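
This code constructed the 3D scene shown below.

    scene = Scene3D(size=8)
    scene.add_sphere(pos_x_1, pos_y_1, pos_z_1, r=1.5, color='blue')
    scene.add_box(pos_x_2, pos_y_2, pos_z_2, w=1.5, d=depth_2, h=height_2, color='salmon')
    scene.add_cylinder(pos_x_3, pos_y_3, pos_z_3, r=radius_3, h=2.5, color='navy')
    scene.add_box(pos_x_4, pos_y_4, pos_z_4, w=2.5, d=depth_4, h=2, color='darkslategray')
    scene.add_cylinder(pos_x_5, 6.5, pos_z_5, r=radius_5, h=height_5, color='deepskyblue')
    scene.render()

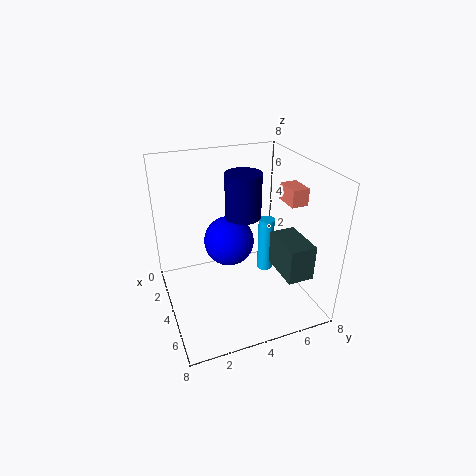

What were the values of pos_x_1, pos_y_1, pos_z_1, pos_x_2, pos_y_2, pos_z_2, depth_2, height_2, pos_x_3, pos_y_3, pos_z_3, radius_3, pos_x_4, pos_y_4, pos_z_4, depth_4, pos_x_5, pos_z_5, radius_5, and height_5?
pos_x_1 = 2.5; pos_y_1 = 4; pos_z_1 = 3; pos_x_2 = 3; pos_y_2 = 7; pos_z_2 = 5.5; depth_2 = 1; height_2 = 1; pos_x_3 = 3.5; pos_y_3 = 4.5; pos_z_3 = 5; radius_3 = 1; pos_x_4 = 4; pos_y_4 = 6; pos_z_4 = 2; depth_4 = 1.5; pos_x_5 = 2.5; pos_z_5 = 0.5; radius_5 = 0.5; height_5 = 3.5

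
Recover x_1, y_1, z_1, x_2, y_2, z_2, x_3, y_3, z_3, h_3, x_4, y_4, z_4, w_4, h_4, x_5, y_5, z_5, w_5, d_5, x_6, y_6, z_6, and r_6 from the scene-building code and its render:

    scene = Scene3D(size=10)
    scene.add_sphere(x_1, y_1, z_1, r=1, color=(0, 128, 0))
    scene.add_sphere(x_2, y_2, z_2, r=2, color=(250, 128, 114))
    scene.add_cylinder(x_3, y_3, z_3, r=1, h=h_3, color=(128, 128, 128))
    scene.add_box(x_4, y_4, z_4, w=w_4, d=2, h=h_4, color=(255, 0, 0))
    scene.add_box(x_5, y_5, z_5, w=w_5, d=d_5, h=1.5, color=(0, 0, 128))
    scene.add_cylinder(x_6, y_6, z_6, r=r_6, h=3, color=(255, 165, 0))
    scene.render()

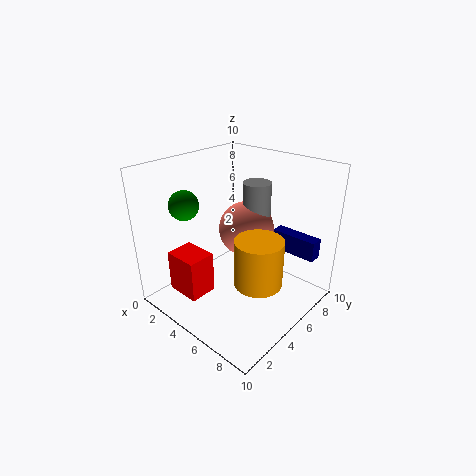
x_1 = 2.5; y_1 = 2.5; z_1 = 7.5; x_2 = 4.5; y_2 = 6.5; z_2 = 5; x_3 = 5; y_3 = 7; z_3 = 5; h_3 = 3.5; x_4 = 1.5; y_4 = 1.5; z_4 = 1; w_4 = 2.5; h_4 = 3; x_5 = 5.5; y_5 = 8.5; z_5 = 3; w_5 = 3.5; d_5 = 1; x_6 = 8; y_6 = 3.5; z_6 = 3.5; r_6 = 1.5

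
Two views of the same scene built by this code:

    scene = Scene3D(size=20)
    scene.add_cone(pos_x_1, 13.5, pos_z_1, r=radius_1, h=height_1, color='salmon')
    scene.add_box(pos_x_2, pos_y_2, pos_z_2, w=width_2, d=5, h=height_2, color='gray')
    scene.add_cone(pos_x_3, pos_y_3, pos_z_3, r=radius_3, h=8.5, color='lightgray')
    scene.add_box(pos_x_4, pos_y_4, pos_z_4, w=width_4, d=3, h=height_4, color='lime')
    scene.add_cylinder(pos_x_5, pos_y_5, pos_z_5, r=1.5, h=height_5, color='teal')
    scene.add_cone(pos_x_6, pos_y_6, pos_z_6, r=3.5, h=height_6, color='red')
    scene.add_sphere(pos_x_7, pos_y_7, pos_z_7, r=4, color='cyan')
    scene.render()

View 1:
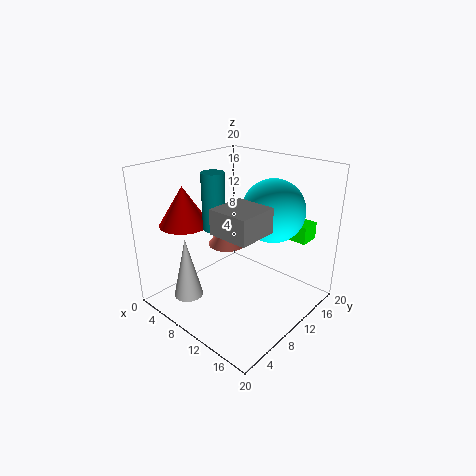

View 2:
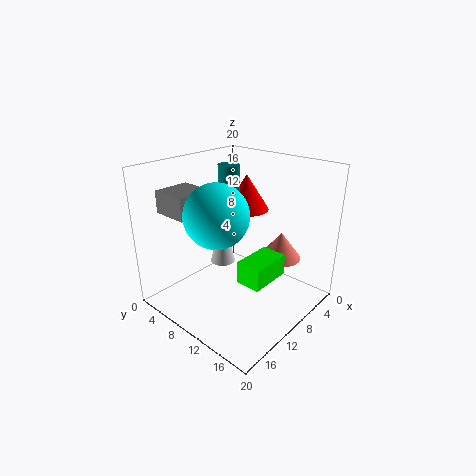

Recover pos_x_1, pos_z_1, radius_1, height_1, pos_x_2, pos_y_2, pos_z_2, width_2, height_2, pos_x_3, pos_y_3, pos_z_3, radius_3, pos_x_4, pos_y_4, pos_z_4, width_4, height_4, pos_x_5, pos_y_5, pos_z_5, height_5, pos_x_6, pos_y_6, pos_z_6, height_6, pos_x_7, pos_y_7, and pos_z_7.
pos_x_1 = 4.5, pos_z_1 = 6, radius_1 = 3, height_1 = 4, pos_x_2 = 12.5, pos_y_2 = 2.5, pos_z_2 = 14, width_2 = 5, height_2 = 3, pos_x_3 = 6.5, pos_y_3 = 3.5, pos_z_3 = 2.5, radius_3 = 2, pos_x_4 = 12, pos_y_4 = 16, pos_z_4 = 9, width_4 = 5, height_4 = 2.5, pos_x_5 = 8.5, pos_y_5 = 7, pos_z_5 = 12, height_5 = 7.5, pos_x_6 = 3.5, pos_y_6 = 6, pos_z_6 = 11.5, height_6 = 5.5, pos_x_7 = 15, pos_y_7 = 11, pos_z_7 = 15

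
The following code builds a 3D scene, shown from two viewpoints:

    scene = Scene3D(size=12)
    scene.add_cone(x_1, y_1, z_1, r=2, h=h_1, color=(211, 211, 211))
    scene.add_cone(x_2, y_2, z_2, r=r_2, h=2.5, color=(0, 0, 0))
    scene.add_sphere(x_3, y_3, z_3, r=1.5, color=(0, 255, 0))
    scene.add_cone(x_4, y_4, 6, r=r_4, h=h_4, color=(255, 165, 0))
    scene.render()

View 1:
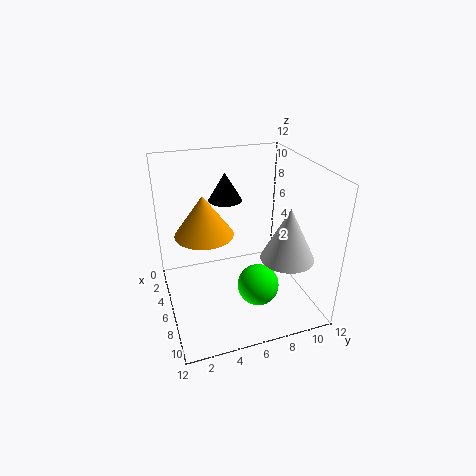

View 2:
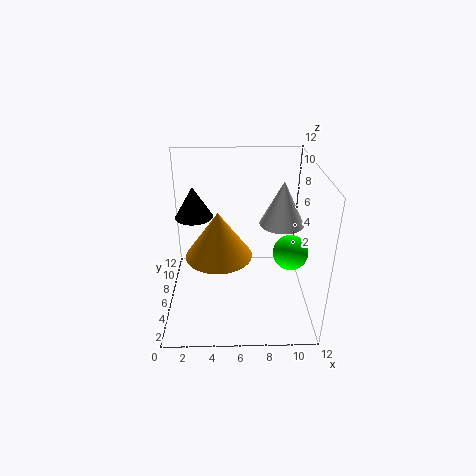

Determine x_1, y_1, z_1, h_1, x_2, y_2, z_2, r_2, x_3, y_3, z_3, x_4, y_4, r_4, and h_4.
x_1 = 10
y_1 = 8.5
z_1 = 6
h_1 = 4
x_2 = 2.5
y_2 = 6
z_2 = 8
r_2 = 1.5
x_3 = 10.5
y_3 = 6
z_3 = 4.5
x_4 = 4.5
y_4 = 3.5
r_4 = 2.5
h_4 = 3.5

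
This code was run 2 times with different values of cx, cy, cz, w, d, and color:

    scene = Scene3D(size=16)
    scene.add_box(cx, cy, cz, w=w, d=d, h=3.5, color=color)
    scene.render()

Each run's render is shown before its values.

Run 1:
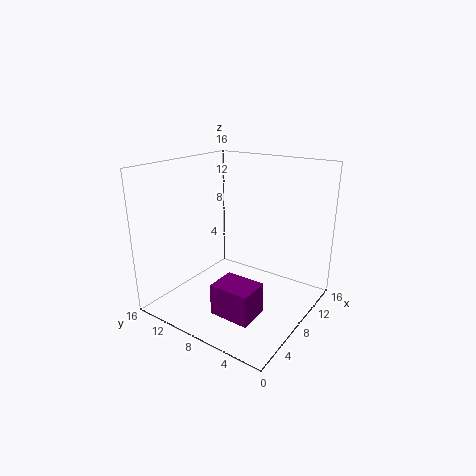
cx = 3.5; cy = 4; cz = 0.5; w = 3.5; d = 4.5; color = 'purple'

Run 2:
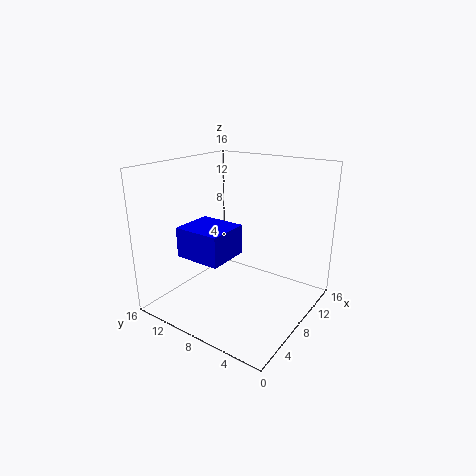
cx = 4.5; cy = 8.5; cz = 5.5; w = 5; d = 5.5; color = 'blue'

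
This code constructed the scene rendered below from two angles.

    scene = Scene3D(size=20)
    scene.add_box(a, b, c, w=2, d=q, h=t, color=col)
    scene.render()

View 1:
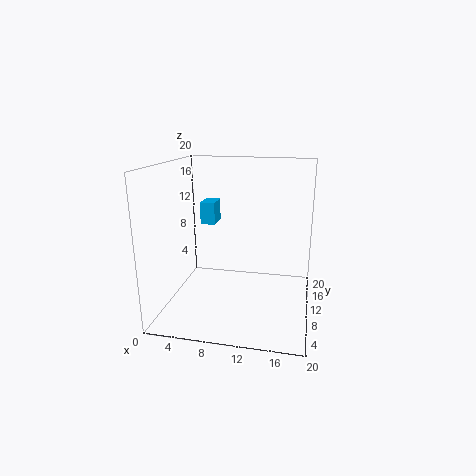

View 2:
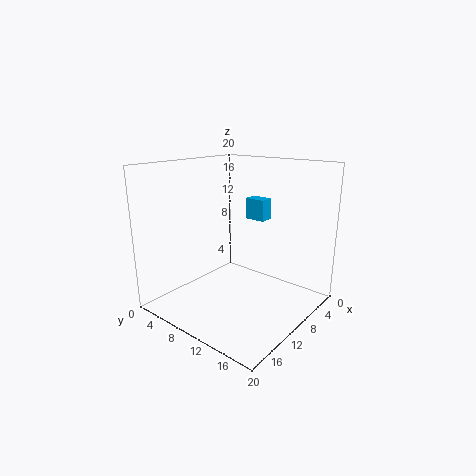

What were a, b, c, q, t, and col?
a = 5
b = 9
c = 12
q = 3
t = 3
col = 'deepskyblue'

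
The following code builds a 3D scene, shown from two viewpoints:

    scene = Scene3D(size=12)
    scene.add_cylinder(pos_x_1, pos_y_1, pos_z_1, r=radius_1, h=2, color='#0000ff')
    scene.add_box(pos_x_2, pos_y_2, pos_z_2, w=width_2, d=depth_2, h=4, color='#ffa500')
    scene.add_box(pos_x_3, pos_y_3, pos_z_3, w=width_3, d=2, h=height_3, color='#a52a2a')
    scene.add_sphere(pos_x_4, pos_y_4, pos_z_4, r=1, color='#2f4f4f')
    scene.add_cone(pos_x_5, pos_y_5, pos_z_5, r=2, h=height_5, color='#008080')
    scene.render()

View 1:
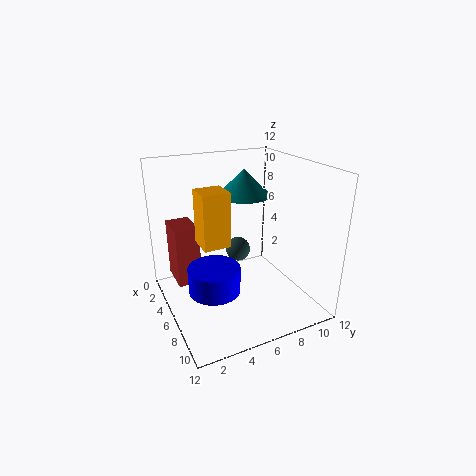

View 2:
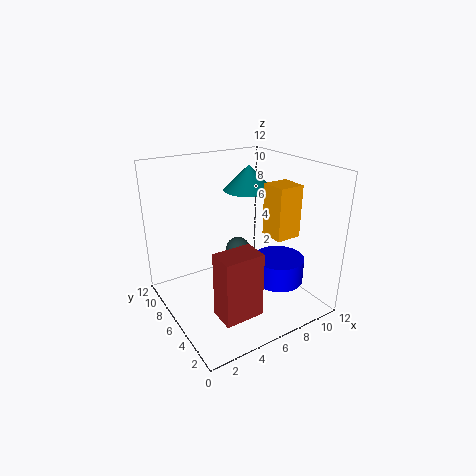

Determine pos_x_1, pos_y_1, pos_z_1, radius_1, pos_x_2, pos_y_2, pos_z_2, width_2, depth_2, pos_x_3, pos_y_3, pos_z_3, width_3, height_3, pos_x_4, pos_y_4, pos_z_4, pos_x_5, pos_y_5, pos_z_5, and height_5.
pos_x_1 = 8, pos_y_1 = 3, pos_z_1 = 3, radius_1 = 2, pos_x_2 = 7, pos_y_2 = 2, pos_z_2 = 7, width_2 = 2, depth_2 = 2, pos_x_3 = 2, pos_y_3 = 1, pos_z_3 = 2, width_3 = 3, height_3 = 5, pos_x_4 = 6, pos_y_4 = 6, pos_z_4 = 5, pos_x_5 = 7, pos_y_5 = 6, pos_z_5 = 10, height_5 = 2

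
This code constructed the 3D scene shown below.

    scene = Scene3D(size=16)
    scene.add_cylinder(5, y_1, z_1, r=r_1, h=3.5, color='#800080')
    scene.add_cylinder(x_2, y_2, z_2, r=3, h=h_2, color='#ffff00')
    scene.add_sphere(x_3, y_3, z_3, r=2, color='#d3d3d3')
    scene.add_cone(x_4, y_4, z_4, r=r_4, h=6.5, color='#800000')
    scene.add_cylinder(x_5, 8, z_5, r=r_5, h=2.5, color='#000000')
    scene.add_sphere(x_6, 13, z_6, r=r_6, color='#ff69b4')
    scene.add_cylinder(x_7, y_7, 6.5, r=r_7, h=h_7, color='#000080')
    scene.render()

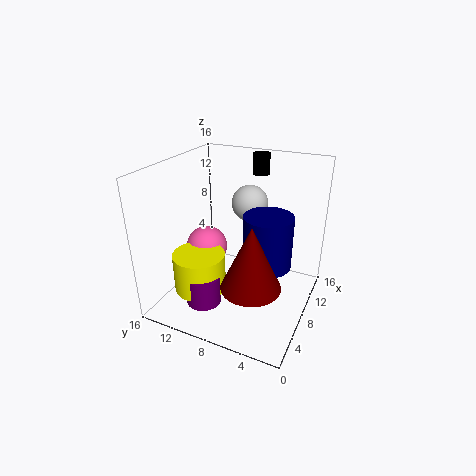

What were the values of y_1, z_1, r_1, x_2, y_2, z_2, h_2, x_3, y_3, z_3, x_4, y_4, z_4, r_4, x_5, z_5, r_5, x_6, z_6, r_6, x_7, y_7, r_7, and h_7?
y_1 = 11
z_1 = 0.5
r_1 = 2
x_2 = 6
y_2 = 12
z_2 = 1.5
h_2 = 4.5
x_3 = 10
y_3 = 7.5
z_3 = 11.5
x_4 = 3.5
y_4 = 4.5
z_4 = 5.5
r_4 = 3
x_5 = 14.5
z_5 = 13.5
r_5 = 1
x_6 = 9.5
z_6 = 5
r_6 = 2.5
x_7 = 6.5
y_7 = 4
r_7 = 2.5
h_7 = 5.5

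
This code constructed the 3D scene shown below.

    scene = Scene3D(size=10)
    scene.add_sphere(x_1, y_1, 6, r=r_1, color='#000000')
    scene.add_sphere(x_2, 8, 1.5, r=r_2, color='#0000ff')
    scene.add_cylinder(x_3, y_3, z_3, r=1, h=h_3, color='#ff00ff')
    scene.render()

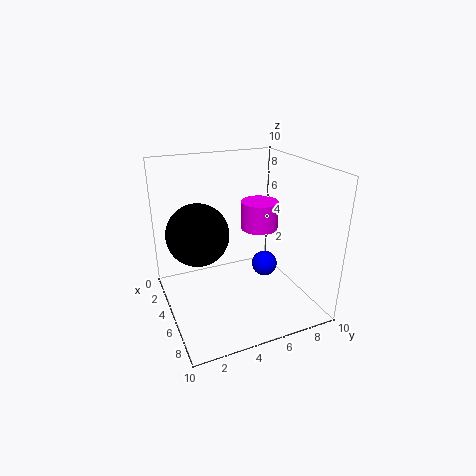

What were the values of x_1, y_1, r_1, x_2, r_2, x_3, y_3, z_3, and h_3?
x_1 = 5.5
y_1 = 2
r_1 = 2
x_2 = 3.5
r_2 = 1
x_3 = 9
y_3 = 4.5
z_3 = 7.5
h_3 = 1.5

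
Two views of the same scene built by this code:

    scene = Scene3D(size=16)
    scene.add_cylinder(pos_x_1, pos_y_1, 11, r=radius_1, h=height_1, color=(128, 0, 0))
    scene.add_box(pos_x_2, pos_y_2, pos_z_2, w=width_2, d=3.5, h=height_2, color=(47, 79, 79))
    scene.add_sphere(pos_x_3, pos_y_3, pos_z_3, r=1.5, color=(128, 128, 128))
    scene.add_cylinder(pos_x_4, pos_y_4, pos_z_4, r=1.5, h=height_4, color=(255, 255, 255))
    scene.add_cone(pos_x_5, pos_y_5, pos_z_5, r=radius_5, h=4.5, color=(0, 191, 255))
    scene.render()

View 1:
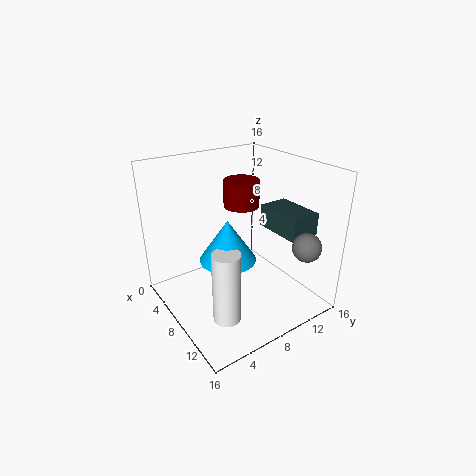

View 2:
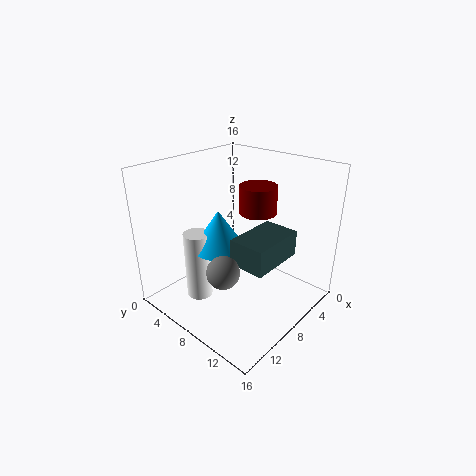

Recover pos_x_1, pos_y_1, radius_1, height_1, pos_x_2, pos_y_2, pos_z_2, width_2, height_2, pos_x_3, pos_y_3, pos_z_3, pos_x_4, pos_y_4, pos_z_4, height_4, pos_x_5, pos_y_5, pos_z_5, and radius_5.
pos_x_1 = 6.5
pos_y_1 = 9.5
radius_1 = 2
height_1 = 3
pos_x_2 = 7.5
pos_y_2 = 11.5
pos_z_2 = 8.5
width_2 = 5.5
height_2 = 2.5
pos_x_3 = 14.5
pos_y_3 = 12
pos_z_3 = 8.5
pos_x_4 = 11
pos_y_4 = 4.5
pos_z_4 = 0.5
height_4 = 8
pos_x_5 = 9
pos_y_5 = 6
pos_z_5 = 6.5
radius_5 = 3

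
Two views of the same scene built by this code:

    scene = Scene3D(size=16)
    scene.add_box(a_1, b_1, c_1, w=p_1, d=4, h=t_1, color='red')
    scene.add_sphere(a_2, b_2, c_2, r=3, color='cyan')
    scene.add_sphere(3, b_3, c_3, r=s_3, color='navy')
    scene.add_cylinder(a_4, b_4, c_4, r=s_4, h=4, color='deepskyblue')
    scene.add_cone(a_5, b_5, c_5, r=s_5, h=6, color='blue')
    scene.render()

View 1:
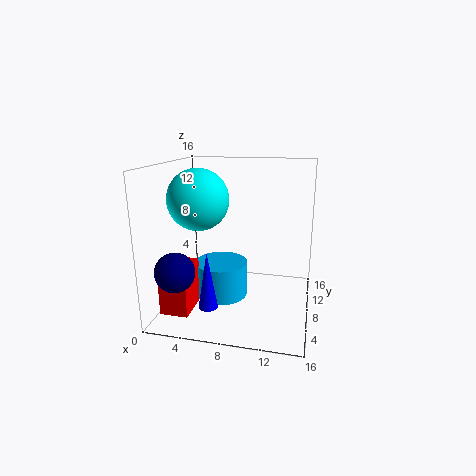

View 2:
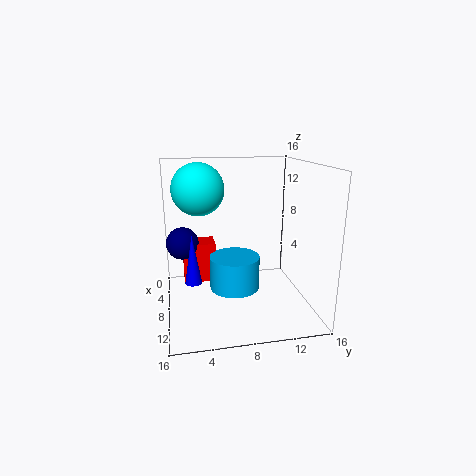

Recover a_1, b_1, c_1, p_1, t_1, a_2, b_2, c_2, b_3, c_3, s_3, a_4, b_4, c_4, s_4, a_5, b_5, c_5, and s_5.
a_1 = 1, b_1 = 2, c_1 = 1, p_1 = 3, t_1 = 5, a_2 = 5, b_2 = 4, c_2 = 13, b_3 = 2, c_3 = 6, s_3 = 2, a_4 = 6, b_4 = 8, c_4 = 1, s_4 = 3, a_5 = 6, b_5 = 3, c_5 = 2, s_5 = 1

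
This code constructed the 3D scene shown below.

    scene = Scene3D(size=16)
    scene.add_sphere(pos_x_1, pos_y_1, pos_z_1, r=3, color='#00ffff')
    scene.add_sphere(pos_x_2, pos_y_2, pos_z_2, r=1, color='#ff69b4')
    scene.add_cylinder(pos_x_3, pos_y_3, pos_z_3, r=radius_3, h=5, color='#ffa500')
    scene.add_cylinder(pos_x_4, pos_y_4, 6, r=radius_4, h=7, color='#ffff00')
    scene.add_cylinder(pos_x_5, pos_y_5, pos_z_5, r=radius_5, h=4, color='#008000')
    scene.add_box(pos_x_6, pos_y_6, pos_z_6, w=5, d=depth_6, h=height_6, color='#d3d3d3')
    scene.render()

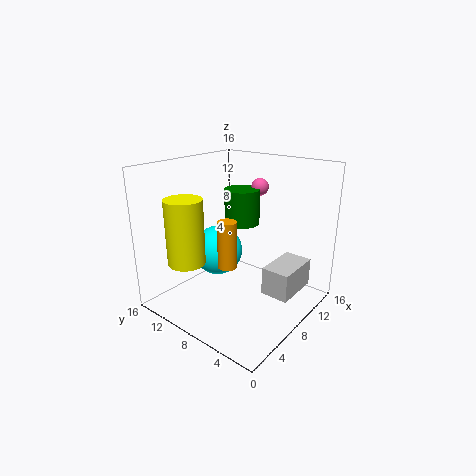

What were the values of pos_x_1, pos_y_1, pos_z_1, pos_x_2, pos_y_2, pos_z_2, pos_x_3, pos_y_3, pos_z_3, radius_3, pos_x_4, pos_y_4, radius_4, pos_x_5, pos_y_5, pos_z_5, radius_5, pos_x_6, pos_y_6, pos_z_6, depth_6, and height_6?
pos_x_1 = 9
pos_y_1 = 12
pos_z_1 = 5
pos_x_2 = 12
pos_y_2 = 8
pos_z_2 = 13
pos_x_3 = 5
pos_y_3 = 7
pos_z_3 = 6
radius_3 = 1
pos_x_4 = 3
pos_y_4 = 11
radius_4 = 2
pos_x_5 = 10
pos_y_5 = 9
pos_z_5 = 9
radius_5 = 2
pos_x_6 = 7
pos_y_6 = 1
pos_z_6 = 3
depth_6 = 3
height_6 = 3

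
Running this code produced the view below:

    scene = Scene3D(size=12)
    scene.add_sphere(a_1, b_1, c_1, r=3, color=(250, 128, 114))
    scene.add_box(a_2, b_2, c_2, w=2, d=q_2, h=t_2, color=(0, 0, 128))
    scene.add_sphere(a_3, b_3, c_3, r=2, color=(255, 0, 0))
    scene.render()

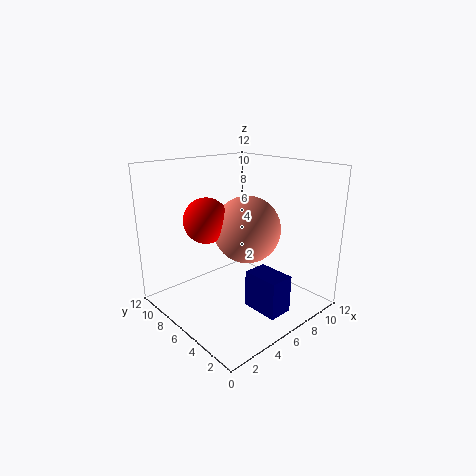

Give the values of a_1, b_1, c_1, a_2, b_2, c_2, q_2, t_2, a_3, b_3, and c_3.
a_1 = 8; b_1 = 7; c_1 = 6; a_2 = 5; b_2 = 1; c_2 = 1; q_2 = 3; t_2 = 3; a_3 = 5; b_3 = 9; c_3 = 7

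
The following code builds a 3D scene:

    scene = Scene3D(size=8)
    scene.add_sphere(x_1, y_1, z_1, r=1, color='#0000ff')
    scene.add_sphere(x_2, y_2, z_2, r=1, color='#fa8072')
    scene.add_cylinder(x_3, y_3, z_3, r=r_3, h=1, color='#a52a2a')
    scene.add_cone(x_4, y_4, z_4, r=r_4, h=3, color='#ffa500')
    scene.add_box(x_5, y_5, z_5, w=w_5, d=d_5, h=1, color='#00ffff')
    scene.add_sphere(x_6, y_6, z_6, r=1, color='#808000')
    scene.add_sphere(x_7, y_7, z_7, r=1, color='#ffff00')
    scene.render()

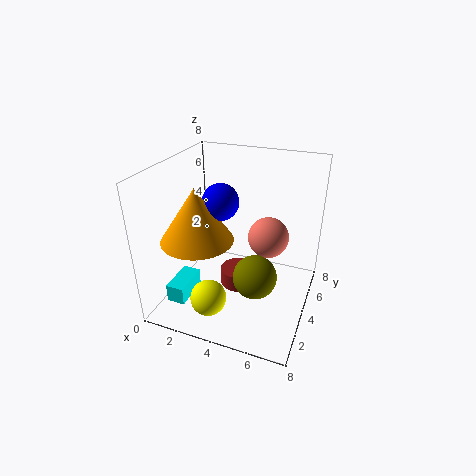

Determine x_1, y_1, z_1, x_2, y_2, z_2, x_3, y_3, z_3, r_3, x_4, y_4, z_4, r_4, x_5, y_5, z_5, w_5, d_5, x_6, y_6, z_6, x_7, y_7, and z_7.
x_1 = 3; y_1 = 4; z_1 = 6; x_2 = 6; y_2 = 3; z_2 = 5; x_3 = 4; y_3 = 4; z_3 = 1; r_3 = 1; x_4 = 2; y_4 = 3; z_4 = 4; r_4 = 2; x_5 = 1; y_5 = 1; z_5 = 1; w_5 = 1; d_5 = 2; x_6 = 6; y_6 = 1; z_6 = 4; x_7 = 3; y_7 = 2; z_7 = 1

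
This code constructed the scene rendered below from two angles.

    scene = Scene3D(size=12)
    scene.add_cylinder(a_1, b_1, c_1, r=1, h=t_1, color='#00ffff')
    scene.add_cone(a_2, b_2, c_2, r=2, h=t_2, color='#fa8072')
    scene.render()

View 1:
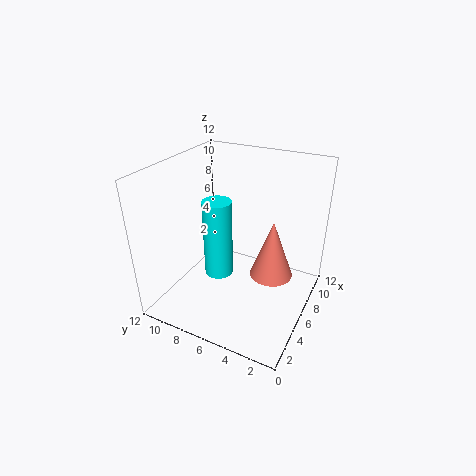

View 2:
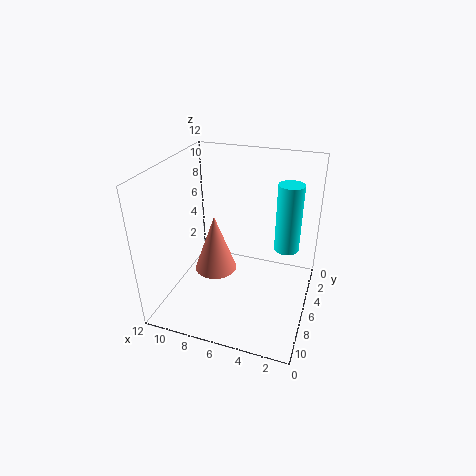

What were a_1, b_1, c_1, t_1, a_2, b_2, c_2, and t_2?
a_1 = 2
b_1 = 5.5
c_1 = 5.5
t_1 = 5.5
a_2 = 9
b_2 = 4
c_2 = 1
t_2 = 5.5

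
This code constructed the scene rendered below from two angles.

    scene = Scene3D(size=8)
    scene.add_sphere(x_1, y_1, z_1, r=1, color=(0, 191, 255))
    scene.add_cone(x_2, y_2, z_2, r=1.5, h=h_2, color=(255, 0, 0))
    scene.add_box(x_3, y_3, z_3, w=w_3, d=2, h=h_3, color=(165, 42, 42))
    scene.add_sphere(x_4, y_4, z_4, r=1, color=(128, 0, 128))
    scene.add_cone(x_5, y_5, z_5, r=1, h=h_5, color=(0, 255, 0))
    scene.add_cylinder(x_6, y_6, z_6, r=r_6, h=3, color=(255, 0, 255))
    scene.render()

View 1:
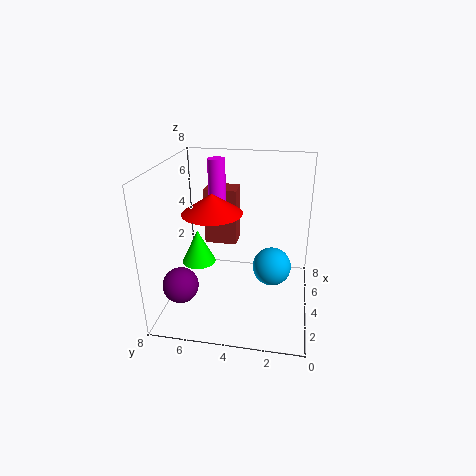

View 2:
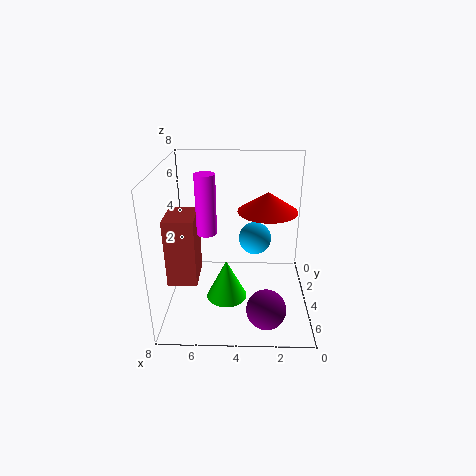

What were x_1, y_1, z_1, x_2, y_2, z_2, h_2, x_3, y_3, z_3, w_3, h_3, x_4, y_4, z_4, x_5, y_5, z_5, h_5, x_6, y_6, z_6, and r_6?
x_1 = 3, y_1 = 2, z_1 = 3, x_2 = 2.5, y_2 = 5, z_2 = 6, h_2 = 1, x_3 = 6, y_3 = 4.5, z_3 = 2.5, w_3 = 1.5, h_3 = 3.5, x_4 = 2.5, y_4 = 7, z_4 = 1.5, x_5 = 4.5, y_5 = 6.5, z_5 = 2, h_5 = 2, x_6 = 5.5, y_6 = 5.5, z_6 = 5, r_6 = 0.5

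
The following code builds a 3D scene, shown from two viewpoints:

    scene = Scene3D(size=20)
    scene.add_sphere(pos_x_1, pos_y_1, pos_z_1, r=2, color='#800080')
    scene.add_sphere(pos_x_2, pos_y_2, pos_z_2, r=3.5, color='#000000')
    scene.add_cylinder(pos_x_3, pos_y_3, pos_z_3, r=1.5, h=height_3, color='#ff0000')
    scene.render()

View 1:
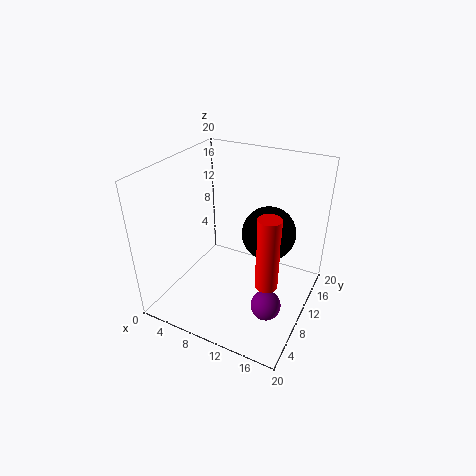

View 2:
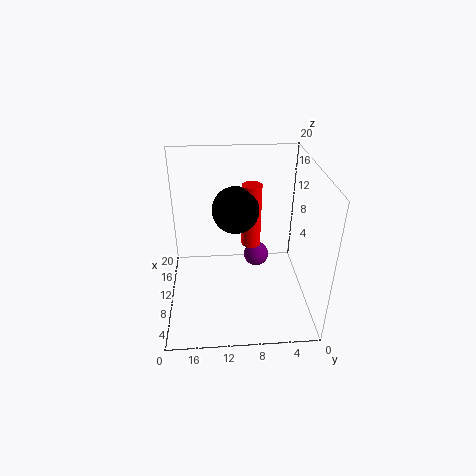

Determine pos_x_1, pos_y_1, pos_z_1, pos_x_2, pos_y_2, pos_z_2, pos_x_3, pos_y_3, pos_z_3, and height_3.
pos_x_1 = 16; pos_y_1 = 6.5; pos_z_1 = 3; pos_x_2 = 14.5; pos_y_2 = 10; pos_z_2 = 12; pos_x_3 = 15.5; pos_y_3 = 7.5; pos_z_3 = 5.5; height_3 = 10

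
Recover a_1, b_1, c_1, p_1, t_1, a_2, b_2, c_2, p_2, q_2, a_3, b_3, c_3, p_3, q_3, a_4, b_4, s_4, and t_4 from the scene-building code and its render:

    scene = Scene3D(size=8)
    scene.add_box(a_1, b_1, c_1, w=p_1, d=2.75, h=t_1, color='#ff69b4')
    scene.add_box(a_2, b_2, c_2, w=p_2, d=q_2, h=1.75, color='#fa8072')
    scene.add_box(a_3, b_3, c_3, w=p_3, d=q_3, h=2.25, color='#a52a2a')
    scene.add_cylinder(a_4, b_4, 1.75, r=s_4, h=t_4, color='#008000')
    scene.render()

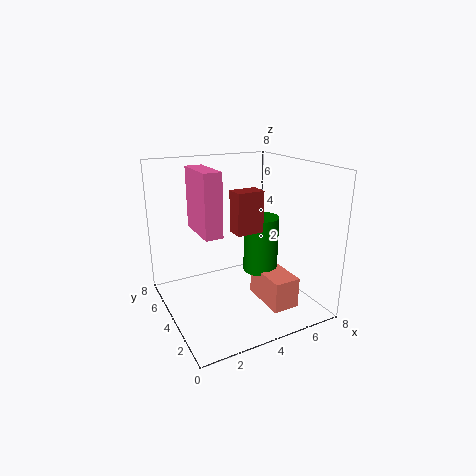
a_1 = 2; b_1 = 3.75; c_1 = 4.25; p_1 = 1; t_1 = 3.5; a_2 = 5; b_2 = 1.5; c_2 = 0.25; p_2 = 1.5; q_2 = 2.75; a_3 = 3.5; b_3 = 3; c_3 = 4.5; p_3 = 1.5; q_3 = 1; a_4 = 5.5; b_4 = 4; s_4 = 1; t_4 = 3.25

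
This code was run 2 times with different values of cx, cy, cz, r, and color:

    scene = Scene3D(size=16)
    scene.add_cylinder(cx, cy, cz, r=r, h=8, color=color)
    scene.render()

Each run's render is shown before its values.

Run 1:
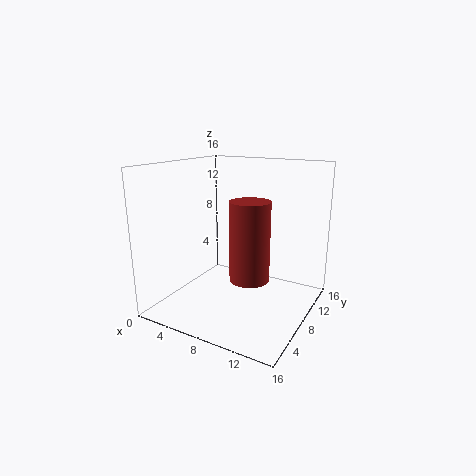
cx = 11, cy = 5, cz = 5, r = 2, color = 'brown'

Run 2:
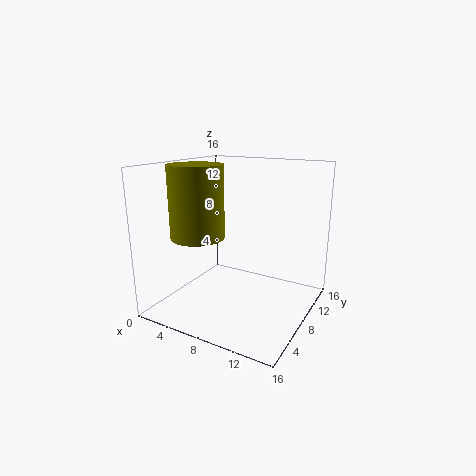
cx = 4, cy = 6, cz = 8, r = 3, color = 'olive'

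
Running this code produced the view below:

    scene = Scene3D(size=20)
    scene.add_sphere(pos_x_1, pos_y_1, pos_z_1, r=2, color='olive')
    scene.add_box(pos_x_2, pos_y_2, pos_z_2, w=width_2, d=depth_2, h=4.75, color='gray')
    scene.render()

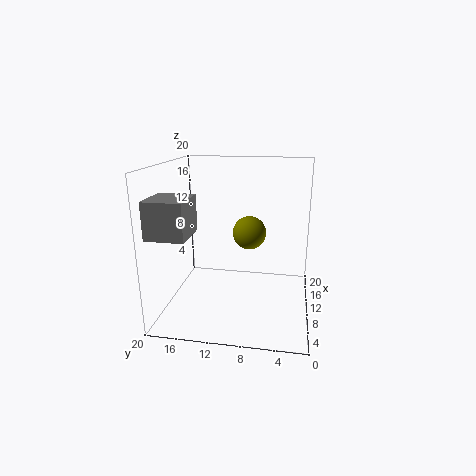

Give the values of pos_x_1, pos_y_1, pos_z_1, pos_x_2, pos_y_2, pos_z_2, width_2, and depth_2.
pos_x_1 = 5.25
pos_y_1 = 7.75
pos_z_1 = 12.5
pos_x_2 = 2
pos_y_2 = 15
pos_z_2 = 11.75
width_2 = 5.5
depth_2 = 5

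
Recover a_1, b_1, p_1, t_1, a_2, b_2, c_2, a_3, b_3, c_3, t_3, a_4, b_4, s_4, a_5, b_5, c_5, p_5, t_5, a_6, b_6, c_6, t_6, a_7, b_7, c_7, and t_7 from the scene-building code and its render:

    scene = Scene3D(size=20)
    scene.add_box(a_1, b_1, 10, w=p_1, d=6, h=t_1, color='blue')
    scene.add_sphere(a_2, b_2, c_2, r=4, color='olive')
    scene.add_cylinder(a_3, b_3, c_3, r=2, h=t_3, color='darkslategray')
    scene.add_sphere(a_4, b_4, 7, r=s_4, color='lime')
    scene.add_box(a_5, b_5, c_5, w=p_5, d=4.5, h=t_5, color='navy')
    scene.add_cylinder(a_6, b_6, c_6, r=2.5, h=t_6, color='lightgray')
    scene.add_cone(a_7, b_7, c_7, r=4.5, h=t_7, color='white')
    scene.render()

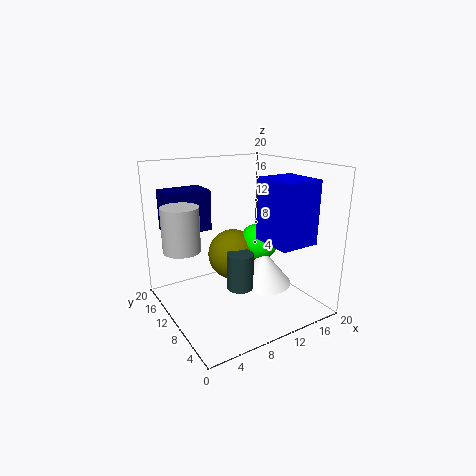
a_1 = 12
b_1 = 2.5
p_1 = 5.5
t_1 = 8.5
a_2 = 12.5
b_2 = 15.5
c_2 = 5
a_3 = 11
b_3 = 11
c_3 = 1.5
t_3 = 5.5
a_4 = 16
b_4 = 13.5
s_4 = 3
a_5 = 2
b_5 = 15
c_5 = 10
p_5 = 6.5
t_5 = 6
a_6 = 2.5
b_6 = 12
c_6 = 9
t_6 = 6
a_7 = 15.5
b_7 = 11.5
c_7 = 1
t_7 = 5.5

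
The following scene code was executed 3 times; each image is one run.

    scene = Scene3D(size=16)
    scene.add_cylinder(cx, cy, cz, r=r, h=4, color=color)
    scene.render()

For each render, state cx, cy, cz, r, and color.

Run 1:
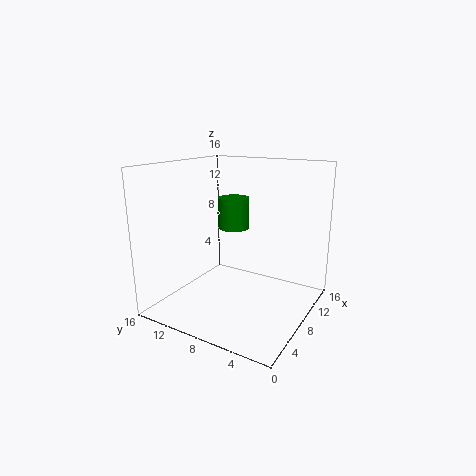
cx = 13.25
cy = 11.75
cz = 7.25
r = 2
color = 'green'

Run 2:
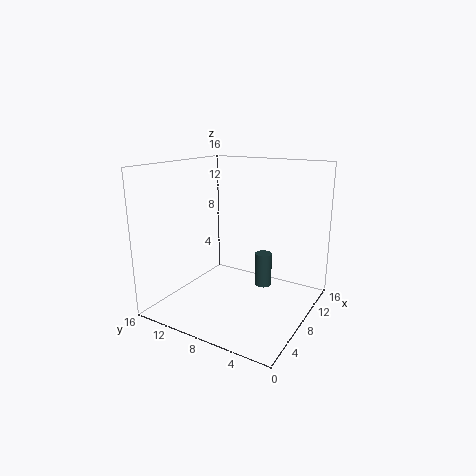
cx = 11
cy = 6.25
cz = 1.5
r = 1
color = 'darkslategray'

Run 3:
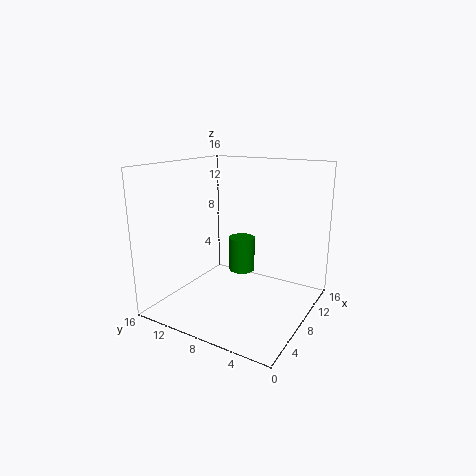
cx = 9.75
cy = 8.5
cz = 3.5
r = 1.5
color = 'green'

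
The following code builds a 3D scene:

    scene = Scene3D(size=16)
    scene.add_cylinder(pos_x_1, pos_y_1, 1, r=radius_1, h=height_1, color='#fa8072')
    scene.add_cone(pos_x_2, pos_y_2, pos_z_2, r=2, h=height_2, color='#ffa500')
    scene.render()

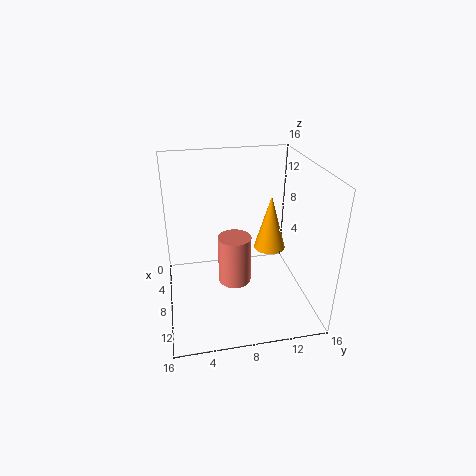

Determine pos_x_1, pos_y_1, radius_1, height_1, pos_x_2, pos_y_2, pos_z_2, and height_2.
pos_x_1 = 6
pos_y_1 = 8
radius_1 = 2
height_1 = 6
pos_x_2 = 4
pos_y_2 = 13
pos_z_2 = 4
height_2 = 7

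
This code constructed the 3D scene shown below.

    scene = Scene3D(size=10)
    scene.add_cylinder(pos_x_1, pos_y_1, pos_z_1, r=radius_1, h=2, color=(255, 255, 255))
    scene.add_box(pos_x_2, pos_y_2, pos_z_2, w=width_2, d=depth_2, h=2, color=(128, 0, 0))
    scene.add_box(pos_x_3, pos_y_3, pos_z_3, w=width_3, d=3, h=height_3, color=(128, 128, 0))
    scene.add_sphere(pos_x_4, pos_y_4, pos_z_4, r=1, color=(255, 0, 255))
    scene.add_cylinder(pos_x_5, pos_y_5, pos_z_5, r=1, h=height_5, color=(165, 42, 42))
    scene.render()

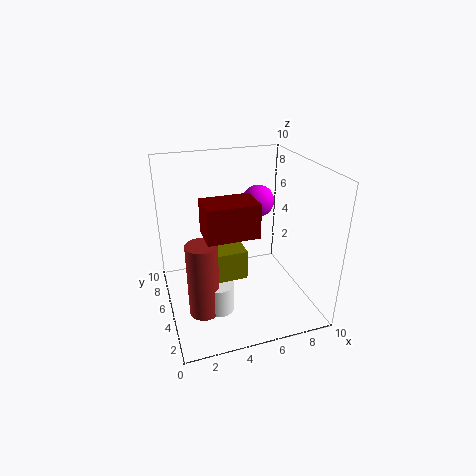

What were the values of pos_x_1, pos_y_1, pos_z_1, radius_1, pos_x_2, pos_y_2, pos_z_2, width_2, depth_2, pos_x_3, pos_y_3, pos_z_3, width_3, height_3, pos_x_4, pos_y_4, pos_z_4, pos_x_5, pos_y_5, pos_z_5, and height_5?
pos_x_1 = 3, pos_y_1 = 3, pos_z_1 = 1, radius_1 = 1, pos_x_2 = 2, pos_y_2 = 1, pos_z_2 = 7, width_2 = 3, depth_2 = 2, pos_x_3 = 3, pos_y_3 = 3, pos_z_3 = 3, width_3 = 2, height_3 = 2, pos_x_4 = 6, pos_y_4 = 4, pos_z_4 = 8, pos_x_5 = 2, pos_y_5 = 3, pos_z_5 = 1, height_5 = 5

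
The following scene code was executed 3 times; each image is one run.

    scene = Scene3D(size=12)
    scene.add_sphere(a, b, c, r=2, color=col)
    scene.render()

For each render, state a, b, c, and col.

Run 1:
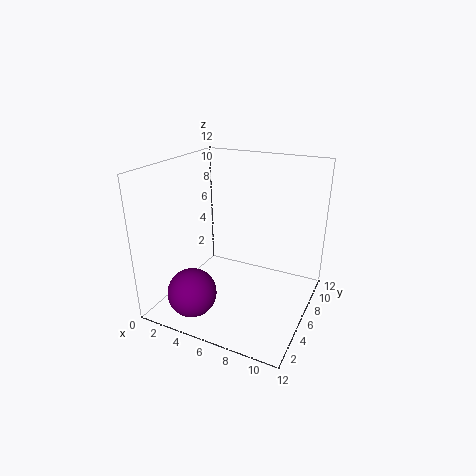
a = 3.5; b = 2.5; c = 2; col = 'purple'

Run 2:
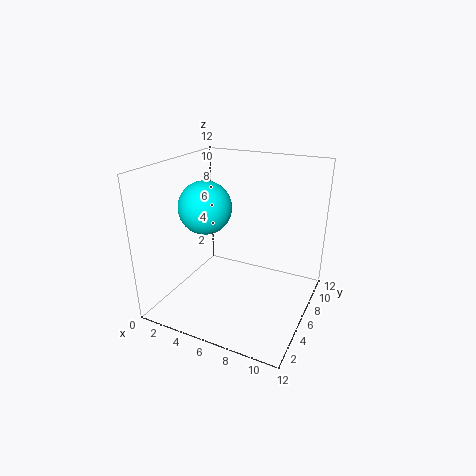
a = 4.5; b = 3.5; c = 9.25; col = 'cyan'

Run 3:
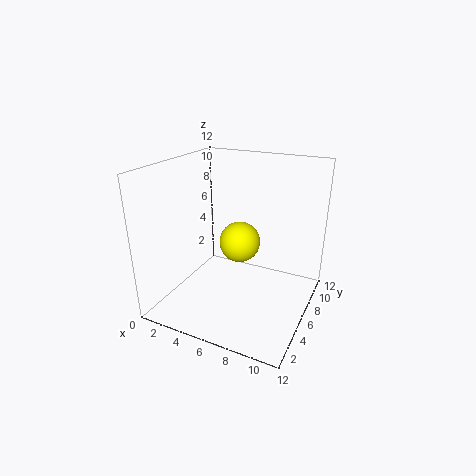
a = 4.25; b = 10; c = 3.5; col = 'yellow'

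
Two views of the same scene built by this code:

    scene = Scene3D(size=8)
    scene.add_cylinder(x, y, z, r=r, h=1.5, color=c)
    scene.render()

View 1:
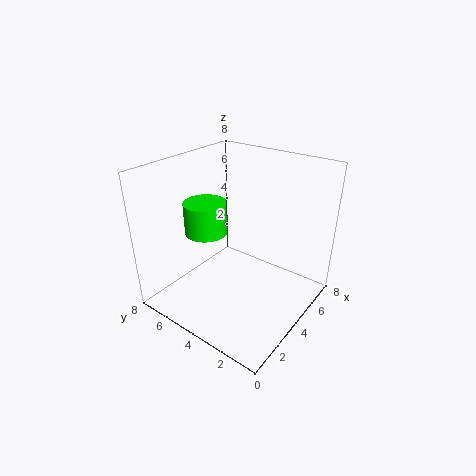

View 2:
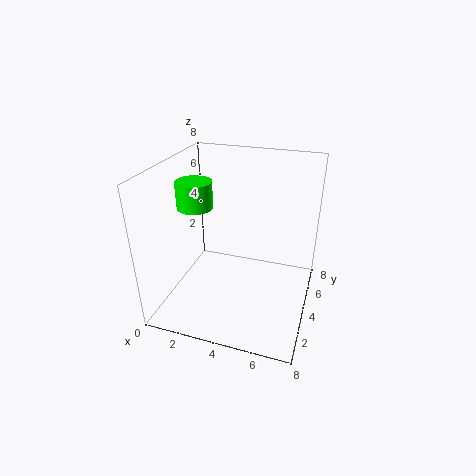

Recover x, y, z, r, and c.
x = 1.5
y = 4
z = 5.5
r = 1
c = 'lime'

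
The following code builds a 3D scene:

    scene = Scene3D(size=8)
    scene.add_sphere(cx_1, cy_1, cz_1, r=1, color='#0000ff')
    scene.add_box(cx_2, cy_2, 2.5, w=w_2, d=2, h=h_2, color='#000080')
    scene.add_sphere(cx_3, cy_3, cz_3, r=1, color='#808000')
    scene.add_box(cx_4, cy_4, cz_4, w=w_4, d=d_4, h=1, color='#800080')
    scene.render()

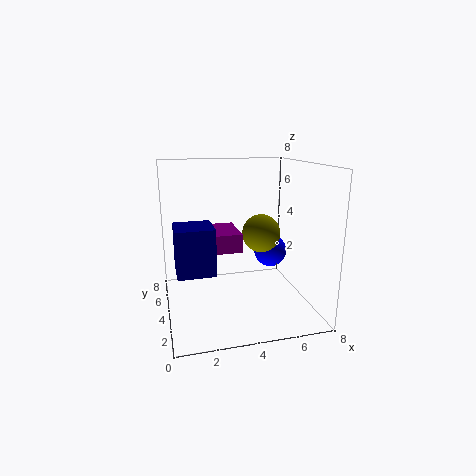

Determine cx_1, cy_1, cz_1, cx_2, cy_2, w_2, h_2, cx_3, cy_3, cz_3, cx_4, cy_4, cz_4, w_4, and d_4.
cx_1 = 6.5, cy_1 = 5.5, cz_1 = 2.5, cx_2 = 0.5, cy_2 = 2.5, w_2 = 2, h_2 = 2.5, cx_3 = 5, cy_3 = 3, cz_3 = 4.5, cx_4 = 2, cy_4 = 3, cz_4 = 3.5, w_4 = 2, d_4 = 2.5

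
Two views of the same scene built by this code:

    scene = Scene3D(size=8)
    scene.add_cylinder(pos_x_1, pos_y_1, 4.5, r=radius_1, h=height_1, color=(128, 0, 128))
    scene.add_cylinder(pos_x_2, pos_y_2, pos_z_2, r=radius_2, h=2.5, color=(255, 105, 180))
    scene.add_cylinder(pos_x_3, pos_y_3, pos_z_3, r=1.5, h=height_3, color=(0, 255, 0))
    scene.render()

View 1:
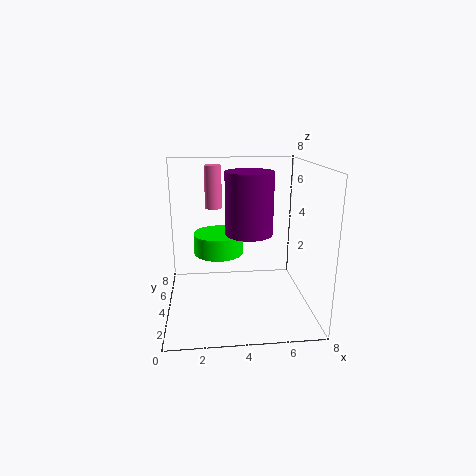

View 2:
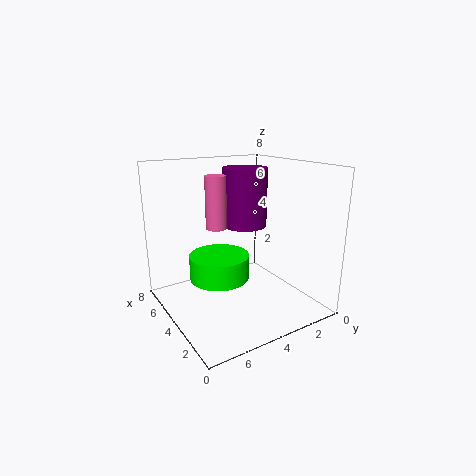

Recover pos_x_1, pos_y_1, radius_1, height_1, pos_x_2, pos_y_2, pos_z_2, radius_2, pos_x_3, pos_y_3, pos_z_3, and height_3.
pos_x_1 = 4.5
pos_y_1 = 3.25
radius_1 = 1.25
height_1 = 3.25
pos_x_2 = 2.75
pos_y_2 = 6
pos_z_2 = 5.25
radius_2 = 0.5
pos_x_3 = 3
pos_y_3 = 5.75
pos_z_3 = 2.5
height_3 = 1.25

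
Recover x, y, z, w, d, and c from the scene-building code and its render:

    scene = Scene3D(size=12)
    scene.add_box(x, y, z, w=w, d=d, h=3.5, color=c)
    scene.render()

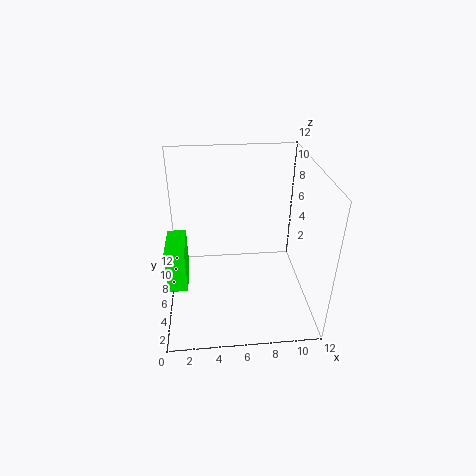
x = 0.25
y = 3
z = 3.25
w = 1.5
d = 3.5
c = 'lime'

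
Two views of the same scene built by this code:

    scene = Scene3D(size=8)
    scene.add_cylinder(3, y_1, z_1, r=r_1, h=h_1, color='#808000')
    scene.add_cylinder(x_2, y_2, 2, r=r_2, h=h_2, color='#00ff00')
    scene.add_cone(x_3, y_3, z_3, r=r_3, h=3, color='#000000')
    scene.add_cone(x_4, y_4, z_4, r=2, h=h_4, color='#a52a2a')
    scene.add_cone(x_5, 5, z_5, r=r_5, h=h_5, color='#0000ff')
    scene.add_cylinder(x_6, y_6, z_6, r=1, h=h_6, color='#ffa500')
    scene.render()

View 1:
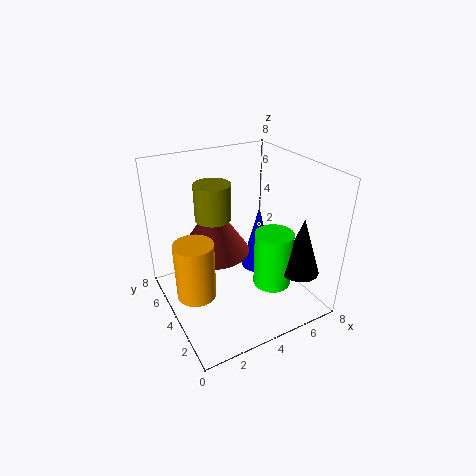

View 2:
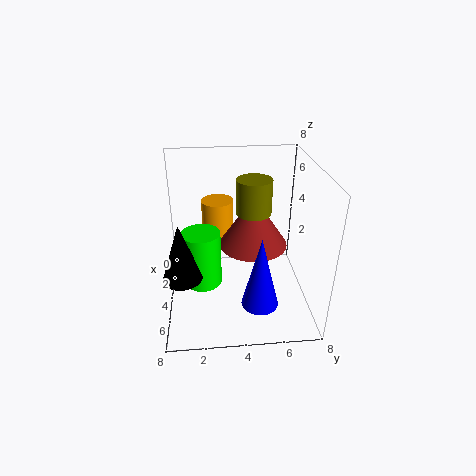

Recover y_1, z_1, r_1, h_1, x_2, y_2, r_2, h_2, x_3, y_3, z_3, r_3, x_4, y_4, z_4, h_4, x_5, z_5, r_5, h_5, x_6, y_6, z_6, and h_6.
y_1 = 5, z_1 = 5, r_1 = 1, h_1 = 2, x_2 = 5, y_2 = 2, r_2 = 1, h_2 = 3, x_3 = 6, y_3 = 1, z_3 = 3, r_3 = 1, x_4 = 3, y_4 = 5, z_4 = 3, h_4 = 3, x_5 = 6, z_5 = 1, r_5 = 1, h_5 = 4, x_6 = 1, y_6 = 3, z_6 = 2, h_6 = 3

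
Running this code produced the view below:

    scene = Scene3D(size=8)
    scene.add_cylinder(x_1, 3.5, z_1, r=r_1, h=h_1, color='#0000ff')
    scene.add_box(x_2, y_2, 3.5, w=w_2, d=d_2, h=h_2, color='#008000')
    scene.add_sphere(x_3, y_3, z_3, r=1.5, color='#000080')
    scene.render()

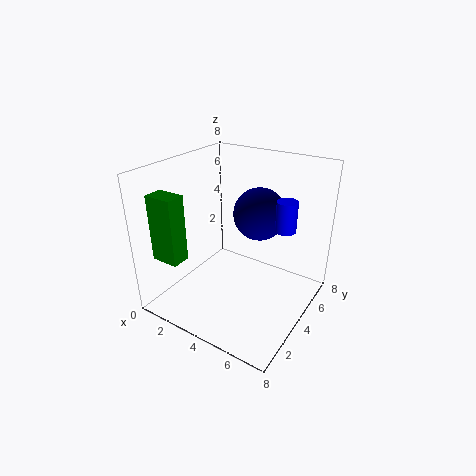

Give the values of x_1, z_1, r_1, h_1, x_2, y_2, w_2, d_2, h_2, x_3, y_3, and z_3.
x_1 = 7; z_1 = 5.5; r_1 = 0.5; h_1 = 1.5; x_2 = 1; y_2 = 0.5; w_2 = 1.5; d_2 = 1; h_2 = 3.5; x_3 = 4.5; y_3 = 5.5; z_3 = 5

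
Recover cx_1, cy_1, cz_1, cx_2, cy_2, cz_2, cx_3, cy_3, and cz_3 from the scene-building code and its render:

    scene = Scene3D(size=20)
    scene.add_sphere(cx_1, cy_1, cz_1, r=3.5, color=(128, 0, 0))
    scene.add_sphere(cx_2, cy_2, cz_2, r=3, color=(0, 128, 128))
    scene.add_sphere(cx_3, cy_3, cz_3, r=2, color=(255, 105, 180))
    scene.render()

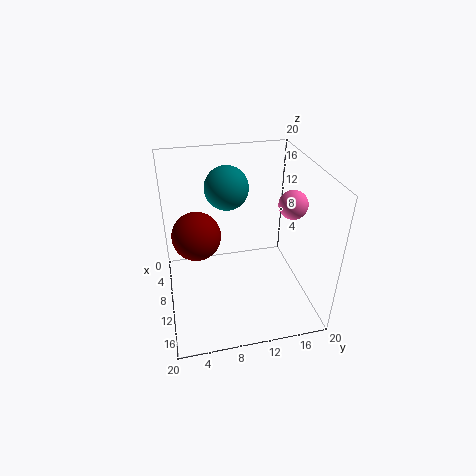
cx_1 = 7.5, cy_1 = 4.5, cz_1 = 9.5, cx_2 = 7.5, cy_2 = 9, cz_2 = 16.5, cx_3 = 10.5, cy_3 = 17.5, cz_3 = 14.5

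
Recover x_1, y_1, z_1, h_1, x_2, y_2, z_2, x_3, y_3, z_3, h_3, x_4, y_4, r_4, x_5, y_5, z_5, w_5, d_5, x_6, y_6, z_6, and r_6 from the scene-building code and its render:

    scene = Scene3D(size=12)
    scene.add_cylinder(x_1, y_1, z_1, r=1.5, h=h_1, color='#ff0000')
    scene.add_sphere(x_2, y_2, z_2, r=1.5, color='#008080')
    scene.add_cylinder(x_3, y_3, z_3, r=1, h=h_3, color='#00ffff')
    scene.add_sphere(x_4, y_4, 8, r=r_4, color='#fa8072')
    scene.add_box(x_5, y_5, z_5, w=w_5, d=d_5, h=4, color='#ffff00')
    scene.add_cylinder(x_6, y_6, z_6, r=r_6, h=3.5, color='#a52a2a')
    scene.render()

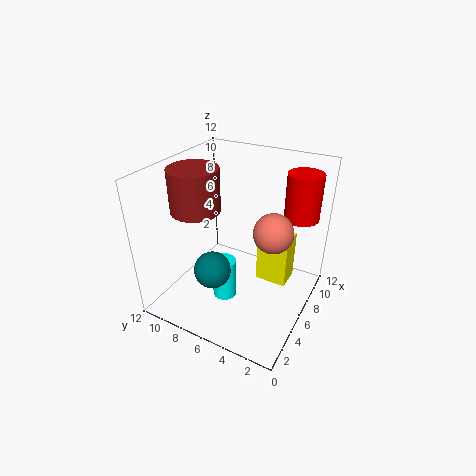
x_1 = 10
y_1 = 2
z_1 = 7
h_1 = 4
x_2 = 3.5
y_2 = 7
z_2 = 4
x_3 = 4.5
y_3 = 6.5
z_3 = 1
h_3 = 3.5
x_4 = 5
y_4 = 2.5
r_4 = 1.5
x_5 = 5.5
y_5 = 1.5
z_5 = 3
w_5 = 2
d_5 = 2.5
x_6 = 4.5
y_6 = 9
z_6 = 8.5
r_6 = 2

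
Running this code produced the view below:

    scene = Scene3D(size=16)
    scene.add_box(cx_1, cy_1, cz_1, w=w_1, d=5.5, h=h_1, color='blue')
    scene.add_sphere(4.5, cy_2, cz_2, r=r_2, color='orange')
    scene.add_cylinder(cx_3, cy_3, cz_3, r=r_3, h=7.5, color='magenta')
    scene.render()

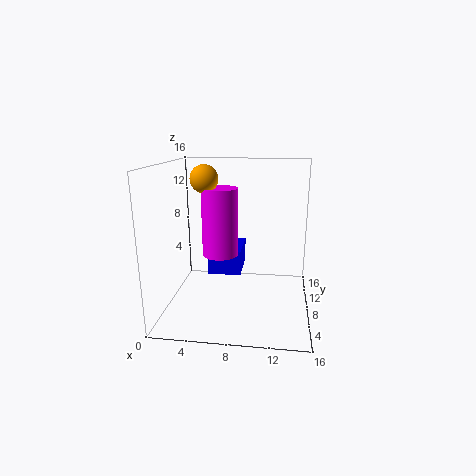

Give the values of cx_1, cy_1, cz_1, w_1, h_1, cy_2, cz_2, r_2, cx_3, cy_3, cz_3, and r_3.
cx_1 = 4, cy_1 = 10, cz_1 = 2.5, w_1 = 4, h_1 = 3, cy_2 = 7.5, cz_2 = 14.5, r_2 = 1.5, cx_3 = 6, cy_3 = 8, cz_3 = 6, r_3 = 2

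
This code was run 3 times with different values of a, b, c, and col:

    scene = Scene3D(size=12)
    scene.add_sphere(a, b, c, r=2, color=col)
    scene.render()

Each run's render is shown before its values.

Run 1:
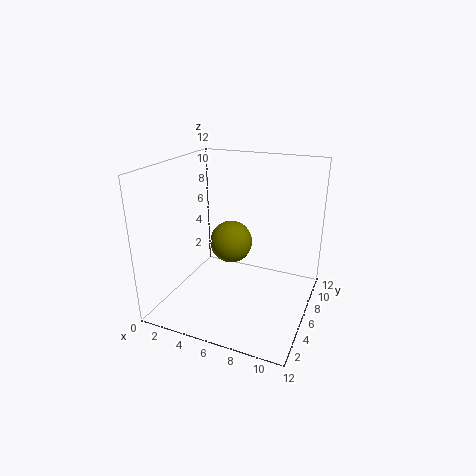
a = 4, b = 9, c = 4, col = 'olive'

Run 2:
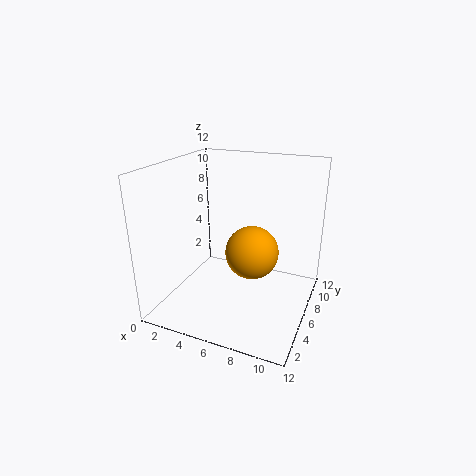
a = 8, b = 4, c = 6, col = 'orange'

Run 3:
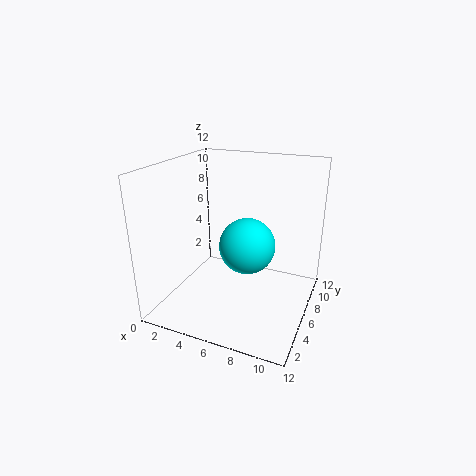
a = 8, b = 3, c = 7, col = 'cyan'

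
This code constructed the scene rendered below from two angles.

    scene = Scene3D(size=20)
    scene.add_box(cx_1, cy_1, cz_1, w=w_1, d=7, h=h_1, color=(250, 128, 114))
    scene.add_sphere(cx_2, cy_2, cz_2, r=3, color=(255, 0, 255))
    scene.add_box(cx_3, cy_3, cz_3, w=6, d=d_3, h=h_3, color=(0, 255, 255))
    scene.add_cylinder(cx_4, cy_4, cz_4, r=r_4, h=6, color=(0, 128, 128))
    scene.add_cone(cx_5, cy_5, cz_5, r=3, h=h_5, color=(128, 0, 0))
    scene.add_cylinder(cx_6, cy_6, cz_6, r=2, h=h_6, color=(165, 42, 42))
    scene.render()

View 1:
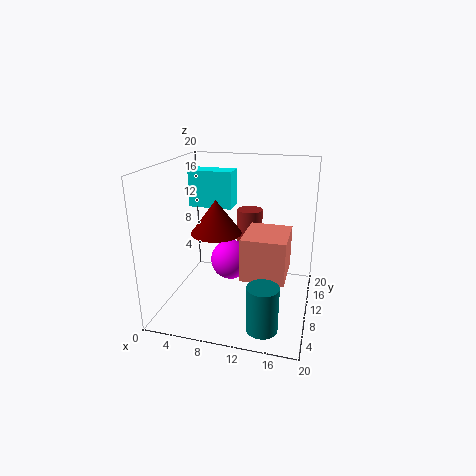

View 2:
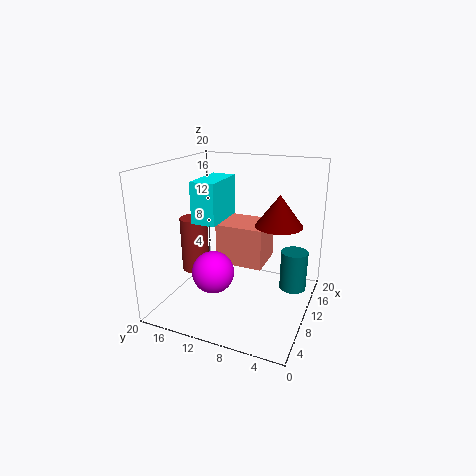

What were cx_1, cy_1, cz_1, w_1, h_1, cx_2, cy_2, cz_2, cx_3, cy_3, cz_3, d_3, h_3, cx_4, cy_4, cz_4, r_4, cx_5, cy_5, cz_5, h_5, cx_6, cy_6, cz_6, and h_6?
cx_1 = 11
cy_1 = 7
cz_1 = 5
w_1 = 6
h_1 = 6
cx_2 = 8
cy_2 = 13
cz_2 = 5
cx_3 = 3
cy_3 = 10
cz_3 = 14
d_3 = 3
h_3 = 5
cx_4 = 15
cy_4 = 3
cz_4 = 1
r_4 = 2
cx_5 = 9
cy_5 = 4
cz_5 = 13
h_5 = 4
cx_6 = 10
cy_6 = 17
cz_6 = 4
h_6 = 8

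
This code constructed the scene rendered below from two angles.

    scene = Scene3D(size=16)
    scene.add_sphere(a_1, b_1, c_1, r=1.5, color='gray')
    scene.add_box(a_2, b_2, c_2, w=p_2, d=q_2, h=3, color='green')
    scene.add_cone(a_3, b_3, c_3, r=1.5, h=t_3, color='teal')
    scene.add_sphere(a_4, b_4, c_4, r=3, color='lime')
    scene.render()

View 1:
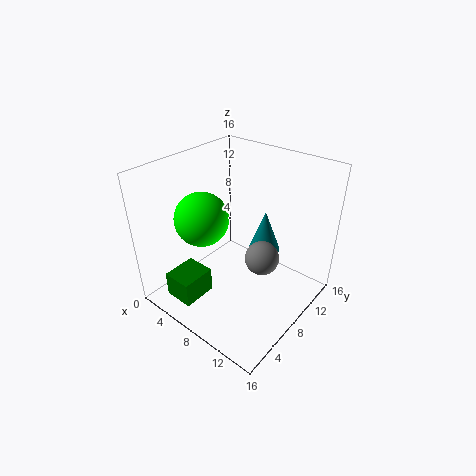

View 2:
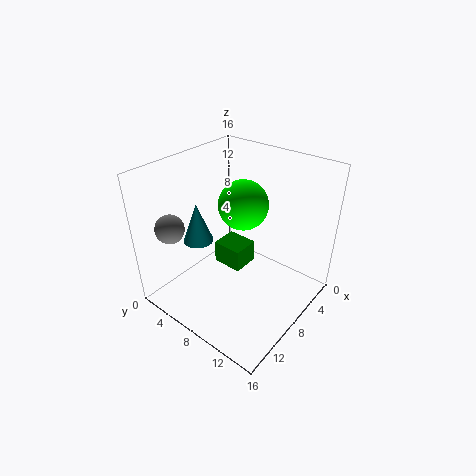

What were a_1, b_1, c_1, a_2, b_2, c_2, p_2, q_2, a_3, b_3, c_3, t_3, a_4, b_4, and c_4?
a_1 = 14; b_1 = 4; c_1 = 10.5; a_2 = 2; b_2 = 2; c_2 = 0.5; p_2 = 3.5; q_2 = 4; a_3 = 12.5; b_3 = 6.5; c_3 = 9.5; t_3 = 4; a_4 = 4.5; b_4 = 6; c_4 = 10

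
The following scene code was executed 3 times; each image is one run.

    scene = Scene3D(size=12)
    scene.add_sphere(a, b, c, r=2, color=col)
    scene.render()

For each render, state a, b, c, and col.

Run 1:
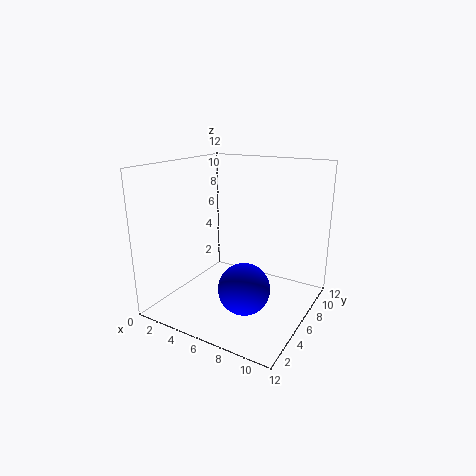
a = 8, b = 3.5, c = 3, col = 'blue'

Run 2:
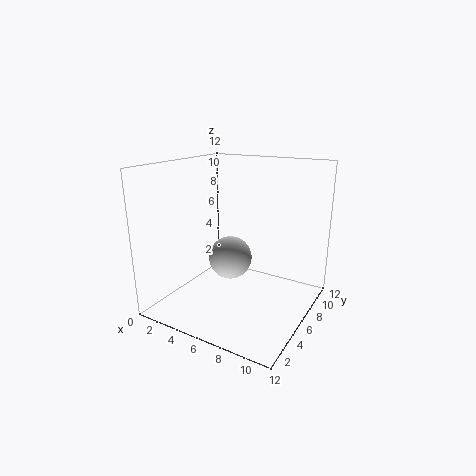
a = 4, b = 8, c = 3, col = 'lightgray'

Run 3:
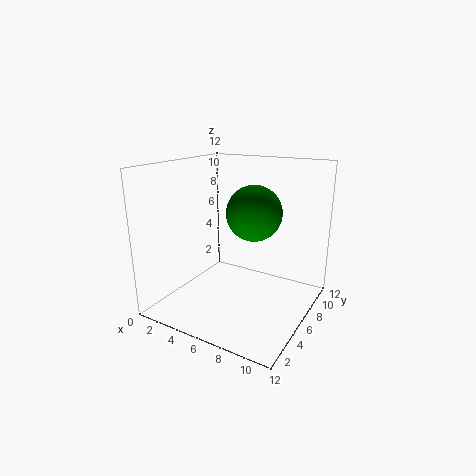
a = 8.5, b = 4, c = 9, col = 'green'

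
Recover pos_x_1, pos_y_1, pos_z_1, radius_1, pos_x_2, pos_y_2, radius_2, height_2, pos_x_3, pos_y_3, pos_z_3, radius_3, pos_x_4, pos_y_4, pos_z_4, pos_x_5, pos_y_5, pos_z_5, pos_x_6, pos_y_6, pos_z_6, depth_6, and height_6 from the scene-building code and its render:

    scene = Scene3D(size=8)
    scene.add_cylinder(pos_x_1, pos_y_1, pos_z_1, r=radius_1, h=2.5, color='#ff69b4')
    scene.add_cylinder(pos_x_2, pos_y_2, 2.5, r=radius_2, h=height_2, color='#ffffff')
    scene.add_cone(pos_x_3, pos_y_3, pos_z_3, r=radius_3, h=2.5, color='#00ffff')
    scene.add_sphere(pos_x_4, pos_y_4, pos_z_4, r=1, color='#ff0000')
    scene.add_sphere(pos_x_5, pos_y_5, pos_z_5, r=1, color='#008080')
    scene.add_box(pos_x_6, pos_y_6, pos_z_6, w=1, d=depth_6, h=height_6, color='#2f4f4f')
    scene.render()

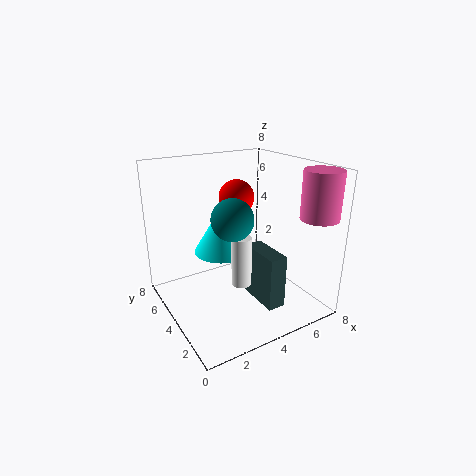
pos_x_1 = 7; pos_y_1 = 1; pos_z_1 = 5.5; radius_1 = 1; pos_x_2 = 3; pos_y_2 = 2; radius_2 = 0.5; height_2 = 2.5; pos_x_3 = 3; pos_y_3 = 4; pos_z_3 = 3.5; radius_3 = 1.5; pos_x_4 = 4.5; pos_y_4 = 5; pos_z_4 = 6; pos_x_5 = 2.5; pos_y_5 = 2; pos_z_5 = 6; pos_x_6 = 4.5; pos_y_6 = 1.5; pos_z_6 = 0.5; depth_6 = 2.5; height_6 = 3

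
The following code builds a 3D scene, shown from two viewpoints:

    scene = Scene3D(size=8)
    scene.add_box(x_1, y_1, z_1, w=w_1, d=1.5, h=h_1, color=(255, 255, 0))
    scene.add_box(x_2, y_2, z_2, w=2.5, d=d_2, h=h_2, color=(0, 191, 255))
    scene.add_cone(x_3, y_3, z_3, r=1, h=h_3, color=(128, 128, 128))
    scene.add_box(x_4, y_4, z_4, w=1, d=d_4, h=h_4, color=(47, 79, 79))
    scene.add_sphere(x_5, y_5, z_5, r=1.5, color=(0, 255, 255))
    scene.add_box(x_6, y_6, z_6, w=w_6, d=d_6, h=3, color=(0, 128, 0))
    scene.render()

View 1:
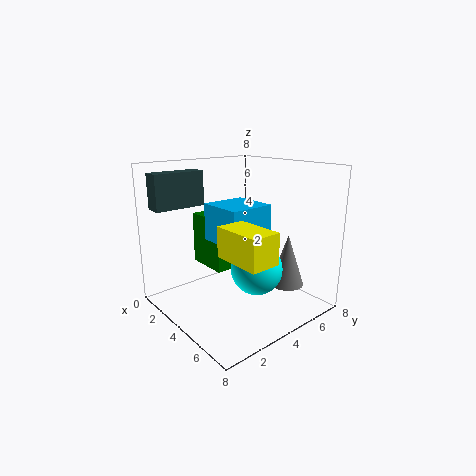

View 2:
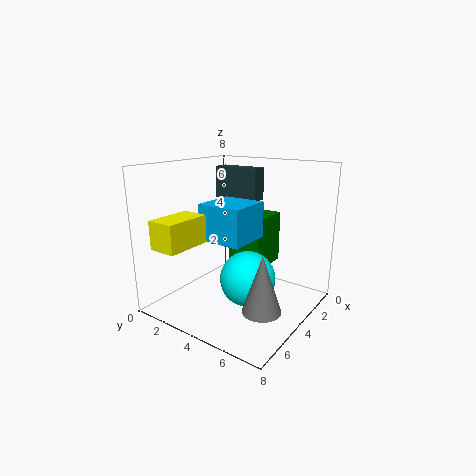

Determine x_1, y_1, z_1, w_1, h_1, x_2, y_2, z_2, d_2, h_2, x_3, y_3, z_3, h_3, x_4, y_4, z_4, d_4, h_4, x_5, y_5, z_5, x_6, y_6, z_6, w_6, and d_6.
x_1 = 5.5
y_1 = 1.5
z_1 = 4
w_1 = 2.5
h_1 = 1.5
x_2 = 3
y_2 = 2.5
z_2 = 4
d_2 = 2.5
h_2 = 2
x_3 = 5.5
y_3 = 6.5
z_3 = 1
h_3 = 3
x_4 = 0.5
y_4 = 0.5
z_4 = 5.5
d_4 = 3
h_4 = 2
x_5 = 4.5
y_5 = 5
z_5 = 2
x_6 = 1
y_6 = 3
z_6 = 2
w_6 = 2.5
d_6 = 2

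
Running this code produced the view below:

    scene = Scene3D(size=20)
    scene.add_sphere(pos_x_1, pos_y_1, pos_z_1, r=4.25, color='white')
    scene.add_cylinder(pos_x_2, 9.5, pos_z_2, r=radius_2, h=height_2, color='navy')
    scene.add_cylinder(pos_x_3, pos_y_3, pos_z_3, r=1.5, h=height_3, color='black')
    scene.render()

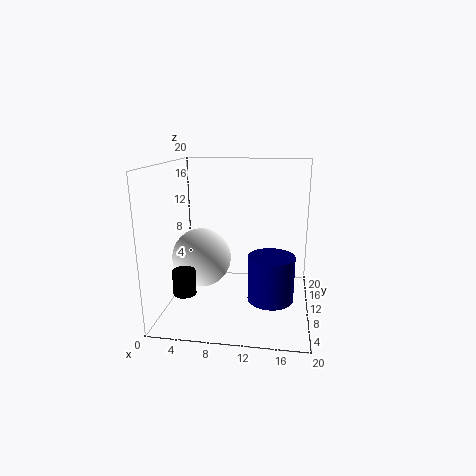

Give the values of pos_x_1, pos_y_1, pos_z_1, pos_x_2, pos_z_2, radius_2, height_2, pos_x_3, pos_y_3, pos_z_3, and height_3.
pos_x_1 = 4.5, pos_y_1 = 10.75, pos_z_1 = 6.5, pos_x_2 = 14.75, pos_z_2 = 1.25, radius_2 = 3.25, height_2 = 6.5, pos_x_3 = 3.75, pos_y_3 = 4.75, pos_z_3 = 3.75, height_3 = 3.25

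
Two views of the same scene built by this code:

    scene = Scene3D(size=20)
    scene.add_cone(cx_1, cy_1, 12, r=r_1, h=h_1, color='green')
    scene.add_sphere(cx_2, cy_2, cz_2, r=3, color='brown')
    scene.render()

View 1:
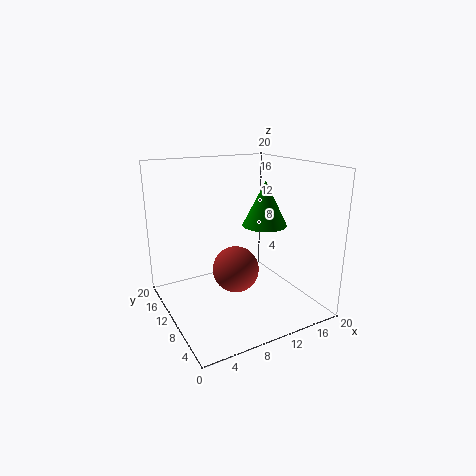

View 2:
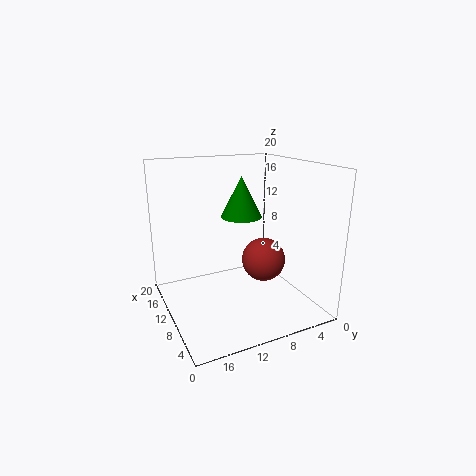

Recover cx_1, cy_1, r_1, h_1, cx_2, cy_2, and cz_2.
cx_1 = 13; cy_1 = 8; r_1 = 3; h_1 = 6; cx_2 = 8; cy_2 = 7; cz_2 = 7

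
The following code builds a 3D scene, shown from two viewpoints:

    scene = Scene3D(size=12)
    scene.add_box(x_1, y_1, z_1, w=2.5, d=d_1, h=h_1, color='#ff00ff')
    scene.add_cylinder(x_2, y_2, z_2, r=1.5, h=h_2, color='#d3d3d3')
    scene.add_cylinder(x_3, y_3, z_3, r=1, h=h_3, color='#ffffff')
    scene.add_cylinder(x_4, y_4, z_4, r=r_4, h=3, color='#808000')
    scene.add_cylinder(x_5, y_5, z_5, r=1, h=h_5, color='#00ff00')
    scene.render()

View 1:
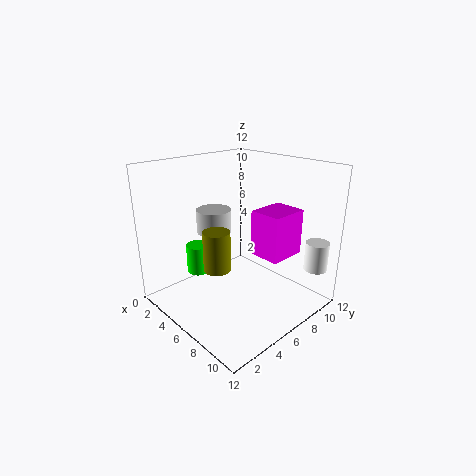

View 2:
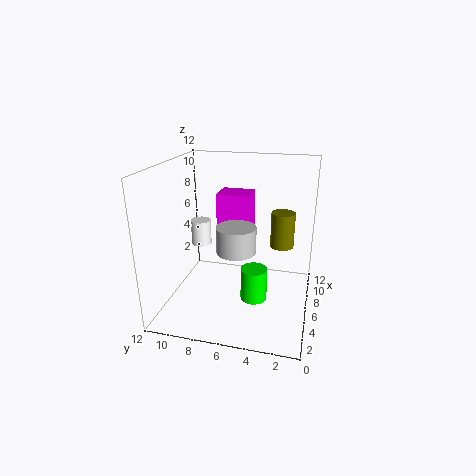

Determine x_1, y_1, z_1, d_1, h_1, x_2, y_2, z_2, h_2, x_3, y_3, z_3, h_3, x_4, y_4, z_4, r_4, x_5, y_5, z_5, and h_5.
x_1 = 8, y_1 = 5.5, z_1 = 5.5, d_1 = 3, h_1 = 3.5, x_2 = 3.5, y_2 = 5.5, z_2 = 6, h_2 = 2, x_3 = 10.5, y_3 = 11, z_3 = 3, h_3 = 2.5, x_4 = 7.5, y_4 = 2.5, z_4 = 5, r_4 = 1, x_5 = 3, y_5 = 4, z_5 = 2.5, h_5 = 2.5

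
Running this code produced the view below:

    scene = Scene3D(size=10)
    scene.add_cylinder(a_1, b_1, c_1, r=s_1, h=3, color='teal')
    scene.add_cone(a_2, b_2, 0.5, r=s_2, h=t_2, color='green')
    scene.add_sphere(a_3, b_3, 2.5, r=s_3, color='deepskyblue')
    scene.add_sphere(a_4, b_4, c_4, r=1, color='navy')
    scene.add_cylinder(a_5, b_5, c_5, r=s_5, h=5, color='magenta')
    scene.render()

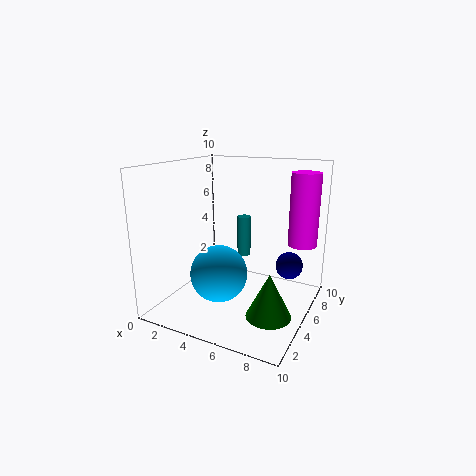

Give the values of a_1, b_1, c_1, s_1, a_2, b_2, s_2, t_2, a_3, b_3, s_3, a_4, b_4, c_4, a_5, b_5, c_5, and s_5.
a_1 = 4.5; b_1 = 7; c_1 = 3; s_1 = 0.5; a_2 = 8; b_2 = 3.5; s_2 = 1.5; t_2 = 3; a_3 = 4; b_3 = 4; s_3 = 2; a_4 = 8; b_4 = 7.5; c_4 = 2.5; a_5 = 9; b_5 = 7; c_5 = 4.5; s_5 = 1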